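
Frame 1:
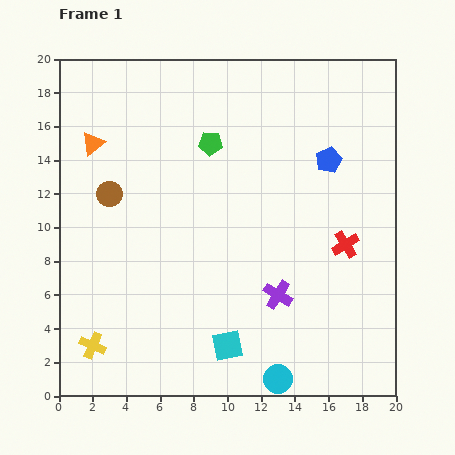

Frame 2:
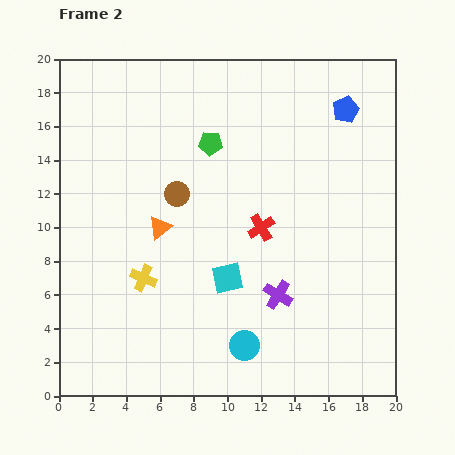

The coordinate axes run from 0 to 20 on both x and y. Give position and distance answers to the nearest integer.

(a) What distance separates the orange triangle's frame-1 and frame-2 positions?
6

The orange triangle moved from (2, 15) to (6, 10), a distance of √(4² + 5²) ≈ 6.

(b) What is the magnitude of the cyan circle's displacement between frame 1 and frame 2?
3

The cyan circle moved from (13, 1) to (11, 3), a distance of √(2² + 2²) ≈ 3.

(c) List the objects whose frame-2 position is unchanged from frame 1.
the green pentagon, the purple cross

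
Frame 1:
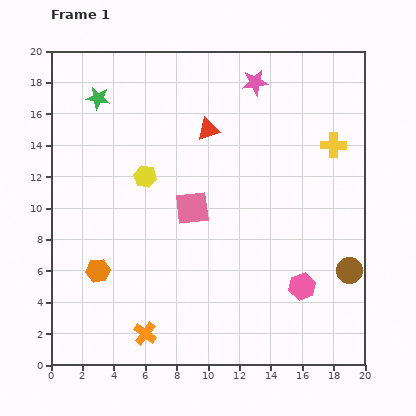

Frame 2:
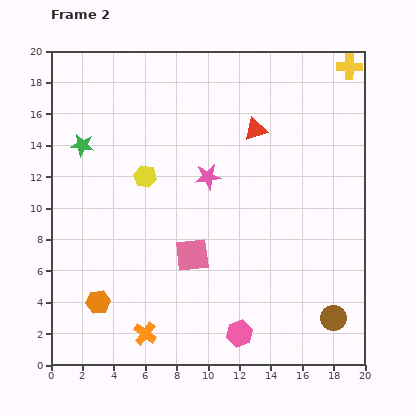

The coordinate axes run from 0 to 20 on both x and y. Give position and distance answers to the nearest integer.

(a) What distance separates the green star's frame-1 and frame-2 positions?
3

The green star moved from (3, 17) to (2, 14), a distance of √(1² + 3²) ≈ 3.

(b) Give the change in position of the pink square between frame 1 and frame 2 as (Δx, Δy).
(0, -3)

The pink square was at (9, 10) in frame 1 and (9, 7) in frame 2.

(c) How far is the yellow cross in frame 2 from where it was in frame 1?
5

The yellow cross moved from (18, 14) to (19, 19), a distance of √(1² + 5²) ≈ 5.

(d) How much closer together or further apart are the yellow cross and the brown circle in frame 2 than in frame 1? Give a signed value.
+8

Distance in frame 1: 8. Distance in frame 2: 16.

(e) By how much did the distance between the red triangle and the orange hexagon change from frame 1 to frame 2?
+4

Distance in frame 1: 11. Distance in frame 2: 15.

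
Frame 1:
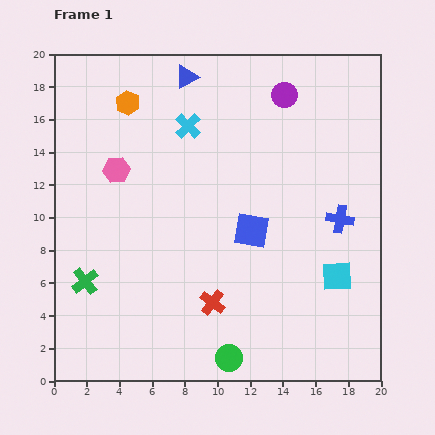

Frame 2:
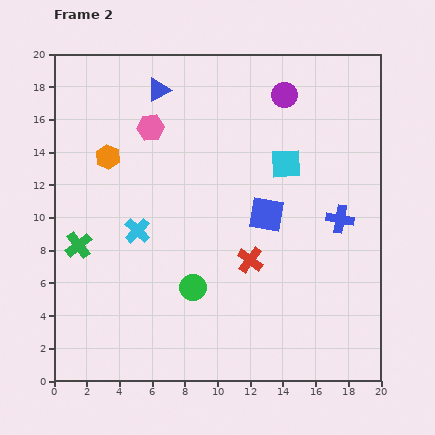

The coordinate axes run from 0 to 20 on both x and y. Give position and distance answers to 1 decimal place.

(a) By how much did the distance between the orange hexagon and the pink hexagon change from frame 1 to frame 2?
-1.0

Distance in frame 1: 4.2. Distance in frame 2: 3.2.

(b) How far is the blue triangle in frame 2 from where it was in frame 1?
1.9

The blue triangle moved from (8.1, 18.6) to (6.4, 17.8), a distance of √(1.7² + 0.8²) ≈ 1.9.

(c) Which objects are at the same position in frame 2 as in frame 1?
the purple circle, the blue cross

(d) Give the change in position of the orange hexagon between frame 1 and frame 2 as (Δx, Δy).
(-1.2, -3.3)

The orange hexagon was at (4.5, 17.0) in frame 1 and (3.3, 13.7) in frame 2.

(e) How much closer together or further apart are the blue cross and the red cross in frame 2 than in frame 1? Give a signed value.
-3.3

Distance in frame 1: 9.3. Distance in frame 2: 6.0.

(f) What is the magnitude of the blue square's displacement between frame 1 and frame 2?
1.3

The blue square moved from (12.1, 9.2) to (13.0, 10.2), a distance of √(0.9² + 1.0²) ≈ 1.3.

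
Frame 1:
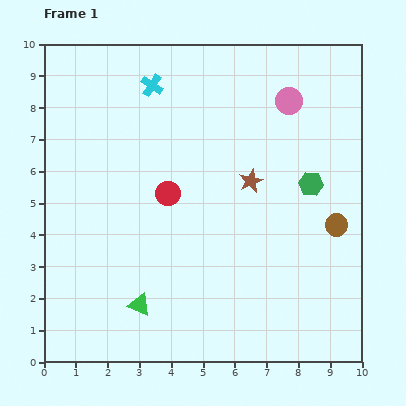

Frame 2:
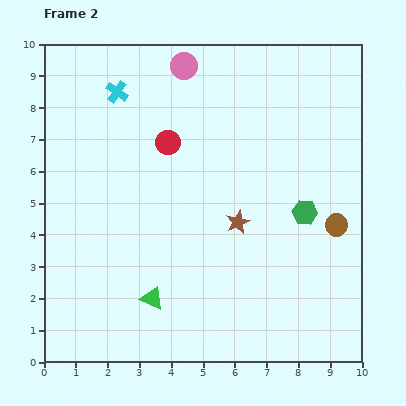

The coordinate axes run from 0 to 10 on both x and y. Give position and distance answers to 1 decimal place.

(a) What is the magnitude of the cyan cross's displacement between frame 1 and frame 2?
1.1

The cyan cross moved from (3.4, 8.7) to (2.3, 8.5), a distance of √(1.1² + 0.2²) ≈ 1.1.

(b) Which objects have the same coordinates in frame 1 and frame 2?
the brown circle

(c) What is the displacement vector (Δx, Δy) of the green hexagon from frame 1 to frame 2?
(-0.2, -0.9)

The green hexagon was at (8.4, 5.6) in frame 1 and (8.2, 4.7) in frame 2.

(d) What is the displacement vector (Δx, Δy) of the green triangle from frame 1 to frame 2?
(0.4, 0.2)

The green triangle was at (3.0, 1.8) in frame 1 and (3.4, 2.0) in frame 2.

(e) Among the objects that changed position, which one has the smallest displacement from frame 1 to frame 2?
the green triangle

(moved 0.4)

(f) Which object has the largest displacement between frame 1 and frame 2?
the pink circle

(moved 3.5; next 1.6)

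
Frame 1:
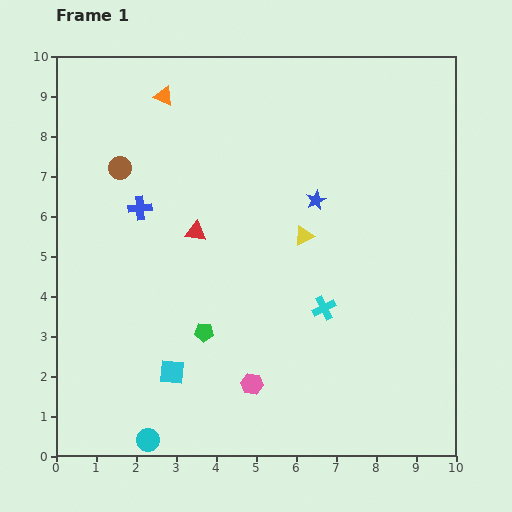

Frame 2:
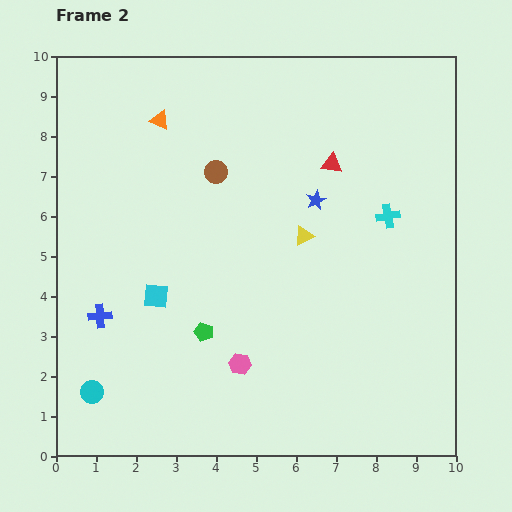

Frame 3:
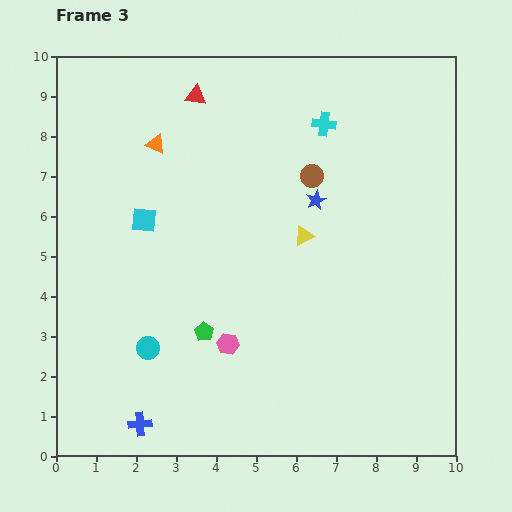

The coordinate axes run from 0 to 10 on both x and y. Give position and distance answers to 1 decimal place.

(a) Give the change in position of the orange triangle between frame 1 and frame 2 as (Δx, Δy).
(-0.1, -0.6)

The orange triangle was at (2.7, 9.0) in frame 1 and (2.6, 8.4) in frame 2.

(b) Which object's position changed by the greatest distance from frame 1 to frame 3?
the blue cross

(moved 5.4; next 4.8)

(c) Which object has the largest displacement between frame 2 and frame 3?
the red triangle

(moved 3.8; next 2.9)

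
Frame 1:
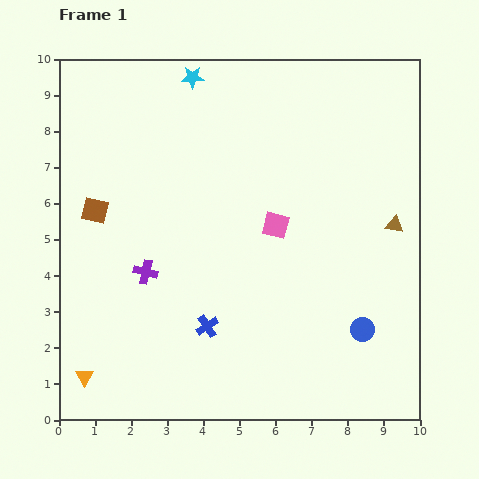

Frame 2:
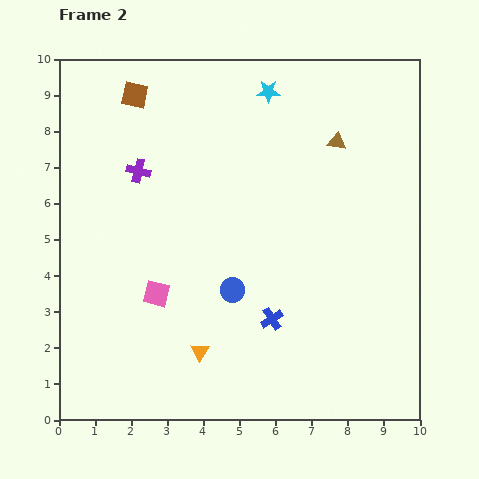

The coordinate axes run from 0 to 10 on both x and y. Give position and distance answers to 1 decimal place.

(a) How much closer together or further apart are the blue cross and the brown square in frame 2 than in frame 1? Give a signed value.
+2.8

Distance in frame 1: 4.5. Distance in frame 2: 7.3.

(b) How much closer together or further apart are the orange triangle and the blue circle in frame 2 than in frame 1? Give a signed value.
-5.9

Distance in frame 1: 7.8. Distance in frame 2: 1.9.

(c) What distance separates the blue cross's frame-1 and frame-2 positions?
1.8

The blue cross moved from (4.1, 2.6) to (5.9, 2.8), a distance of √(1.8² + 0.2²) ≈ 1.8.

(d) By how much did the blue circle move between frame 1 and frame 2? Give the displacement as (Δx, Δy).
(-3.6, 1.1)

The blue circle was at (8.4, 2.5) in frame 1 and (4.8, 3.6) in frame 2.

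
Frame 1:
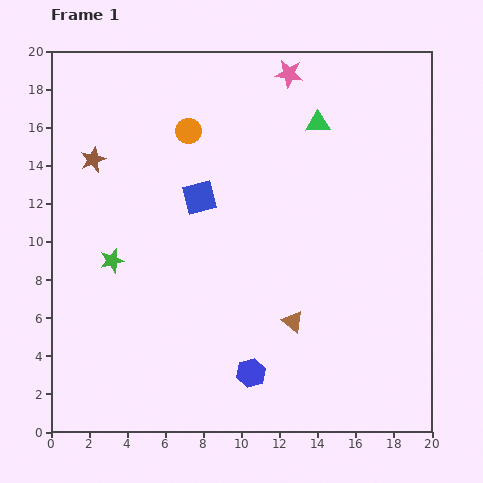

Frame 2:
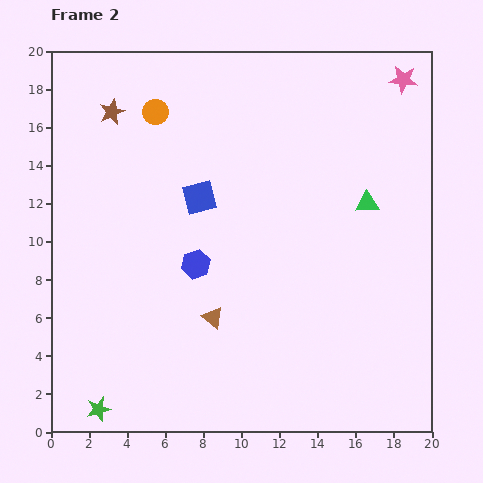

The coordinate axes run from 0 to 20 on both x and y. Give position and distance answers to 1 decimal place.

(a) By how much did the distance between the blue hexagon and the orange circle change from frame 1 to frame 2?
-4.8

Distance in frame 1: 13.1. Distance in frame 2: 8.3.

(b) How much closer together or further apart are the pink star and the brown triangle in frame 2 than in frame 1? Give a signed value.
+3.0

Distance in frame 1: 13.0. Distance in frame 2: 16.0.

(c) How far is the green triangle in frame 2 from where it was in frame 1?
4.9

The green triangle moved from (14.0, 16.2) to (16.6, 12.0), a distance of √(2.6² + 4.2²) ≈ 4.9.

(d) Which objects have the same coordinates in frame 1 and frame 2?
the blue square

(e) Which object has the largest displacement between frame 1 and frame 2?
the green star

(moved 7.8; next 6.4)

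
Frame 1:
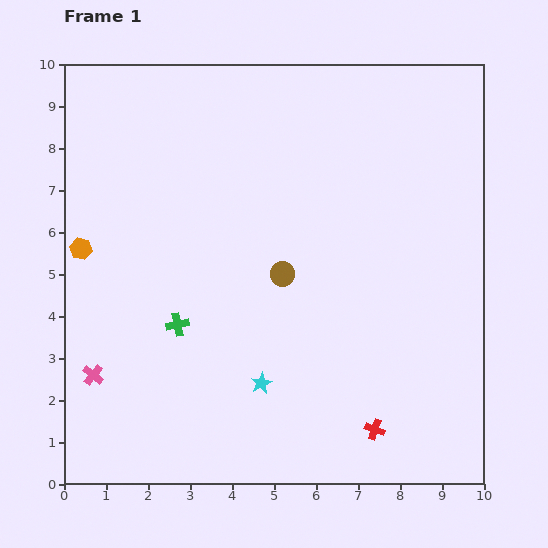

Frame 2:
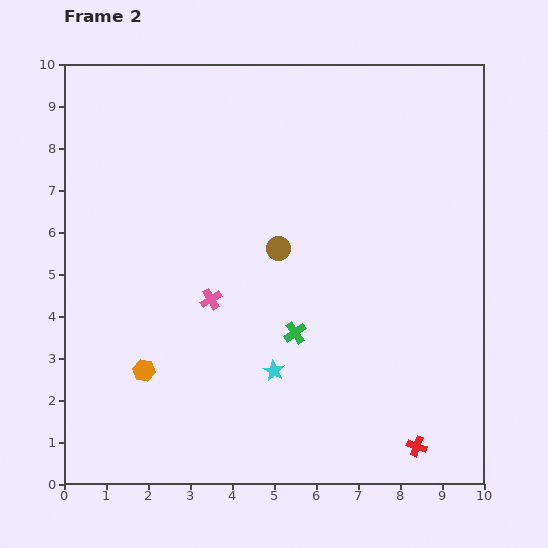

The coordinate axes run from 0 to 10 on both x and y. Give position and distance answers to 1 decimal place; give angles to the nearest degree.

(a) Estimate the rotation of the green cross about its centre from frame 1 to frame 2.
23° counter-clockwise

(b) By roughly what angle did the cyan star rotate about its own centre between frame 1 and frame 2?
17° counter-clockwise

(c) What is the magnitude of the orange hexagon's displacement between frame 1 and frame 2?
3.3

The orange hexagon moved from (0.4, 5.6) to (1.9, 2.7), a distance of √(1.5² + 2.9²) ≈ 3.3.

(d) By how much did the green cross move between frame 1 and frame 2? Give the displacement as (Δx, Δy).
(2.8, -0.2)

The green cross was at (2.7, 3.8) in frame 1 and (5.5, 3.6) in frame 2.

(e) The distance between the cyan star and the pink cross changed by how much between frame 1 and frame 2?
-1.7

Distance in frame 1: 4.0. Distance in frame 2: 2.3.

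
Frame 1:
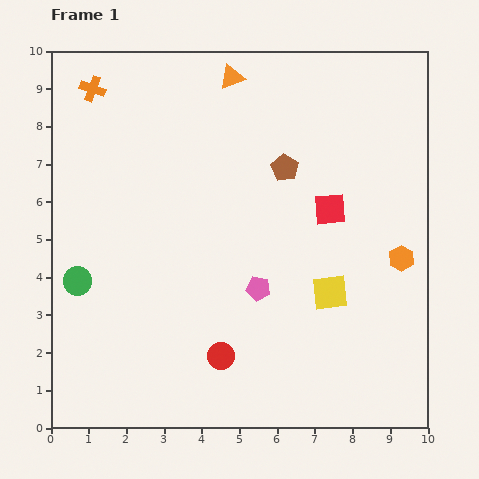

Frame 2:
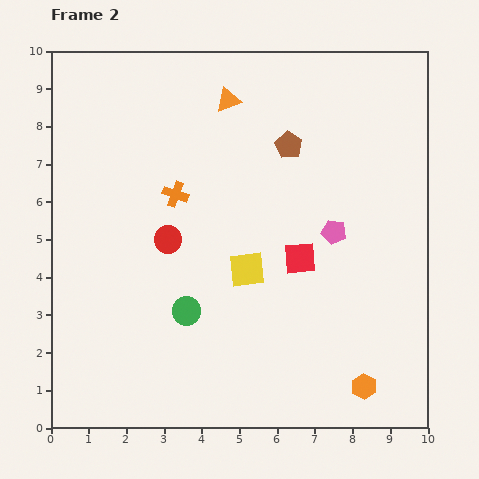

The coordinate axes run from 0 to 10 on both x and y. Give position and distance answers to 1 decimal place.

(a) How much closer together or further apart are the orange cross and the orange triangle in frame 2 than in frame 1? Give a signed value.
-0.8

Distance in frame 1: 3.7. Distance in frame 2: 2.9.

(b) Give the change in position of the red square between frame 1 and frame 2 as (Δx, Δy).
(-0.8, -1.3)

The red square was at (7.4, 5.8) in frame 1 and (6.6, 4.5) in frame 2.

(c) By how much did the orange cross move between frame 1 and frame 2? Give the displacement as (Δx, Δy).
(2.2, -2.8)

The orange cross was at (1.1, 9.0) in frame 1 and (3.3, 6.2) in frame 2.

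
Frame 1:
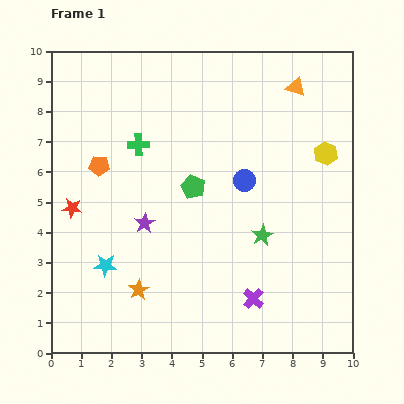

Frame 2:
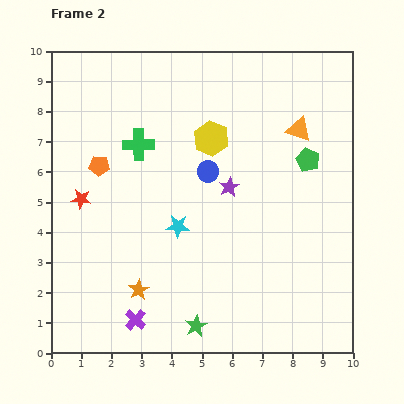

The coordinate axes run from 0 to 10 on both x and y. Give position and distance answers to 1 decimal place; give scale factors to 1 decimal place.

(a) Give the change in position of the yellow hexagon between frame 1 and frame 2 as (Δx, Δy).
(-3.8, 0.5)

The yellow hexagon was at (9.1, 6.6) in frame 1 and (5.3, 7.1) in frame 2.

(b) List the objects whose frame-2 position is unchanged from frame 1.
the orange star, the orange pentagon, the green cross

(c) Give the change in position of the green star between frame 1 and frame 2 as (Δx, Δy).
(-2.2, -3.0)

The green star was at (7.0, 3.9) in frame 1 and (4.8, 0.9) in frame 2.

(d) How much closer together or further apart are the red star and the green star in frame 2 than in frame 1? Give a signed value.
-0.7

Distance in frame 1: 6.4. Distance in frame 2: 5.7.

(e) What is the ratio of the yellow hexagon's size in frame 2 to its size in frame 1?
1.5×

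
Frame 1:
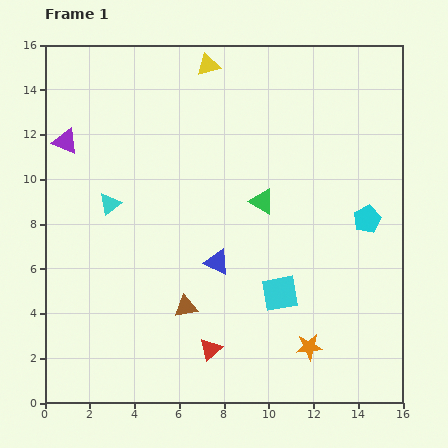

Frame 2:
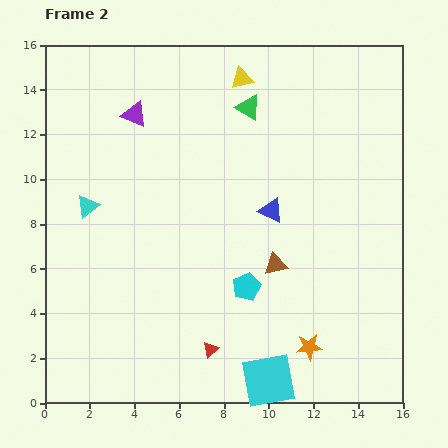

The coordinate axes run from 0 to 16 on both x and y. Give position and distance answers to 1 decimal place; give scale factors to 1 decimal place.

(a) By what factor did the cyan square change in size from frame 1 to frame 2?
1.5×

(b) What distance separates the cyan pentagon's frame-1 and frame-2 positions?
6.2

The cyan pentagon moved from (14.4, 8.2) to (9.0, 5.2), a distance of √(5.4² + 3.0²) ≈ 6.2.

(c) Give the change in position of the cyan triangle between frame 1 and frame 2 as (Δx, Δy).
(-1.0, -0.1)

The cyan triangle was at (2.9, 8.9) in frame 1 and (1.9, 8.8) in frame 2.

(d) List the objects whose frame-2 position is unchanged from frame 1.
the orange star, the red triangle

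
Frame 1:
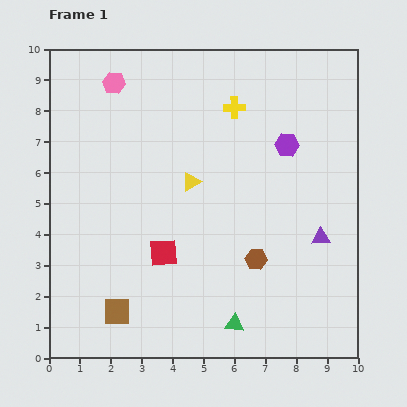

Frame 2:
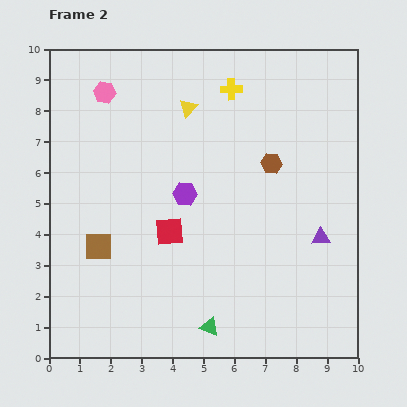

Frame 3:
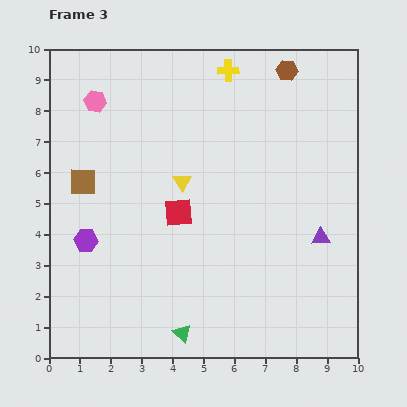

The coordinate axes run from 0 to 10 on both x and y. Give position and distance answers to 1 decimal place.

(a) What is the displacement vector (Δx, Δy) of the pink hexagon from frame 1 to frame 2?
(-0.3, -0.3)

The pink hexagon was at (2.1, 8.9) in frame 1 and (1.8, 8.6) in frame 2.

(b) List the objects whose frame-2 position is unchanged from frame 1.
the purple triangle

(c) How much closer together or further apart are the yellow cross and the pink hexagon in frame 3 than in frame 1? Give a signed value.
+0.4

Distance in frame 1: 4.0. Distance in frame 3: 4.4.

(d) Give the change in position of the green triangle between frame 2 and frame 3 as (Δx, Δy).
(-0.9, -0.2)

The green triangle was at (5.2, 1.0) in frame 2 and (4.3, 0.8) in frame 3.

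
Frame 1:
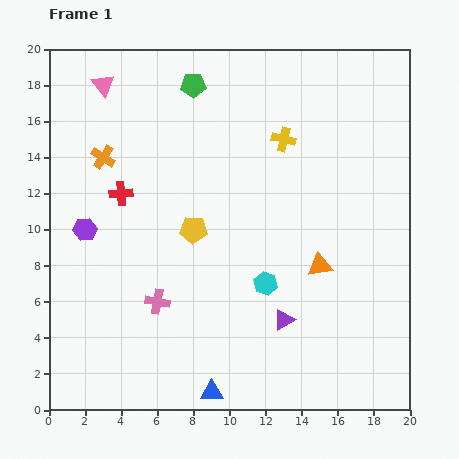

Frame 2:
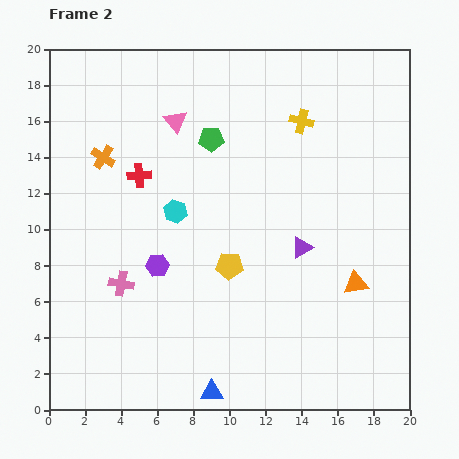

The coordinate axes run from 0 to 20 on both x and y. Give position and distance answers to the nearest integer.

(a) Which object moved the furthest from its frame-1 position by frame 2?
the cyan hexagon

(moved 6; next 4)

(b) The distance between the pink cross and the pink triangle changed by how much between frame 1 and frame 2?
-3

Distance in frame 1: 12. Distance in frame 2: 9.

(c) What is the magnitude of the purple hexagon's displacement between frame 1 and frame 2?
4

The purple hexagon moved from (2, 10) to (6, 8), a distance of √(4² + 2²) ≈ 4.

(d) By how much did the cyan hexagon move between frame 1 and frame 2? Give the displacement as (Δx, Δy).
(-5, 4)

The cyan hexagon was at (12, 7) in frame 1 and (7, 11) in frame 2.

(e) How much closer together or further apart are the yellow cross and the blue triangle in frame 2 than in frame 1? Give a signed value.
+1

Distance in frame 1: 15. Distance in frame 2: 16.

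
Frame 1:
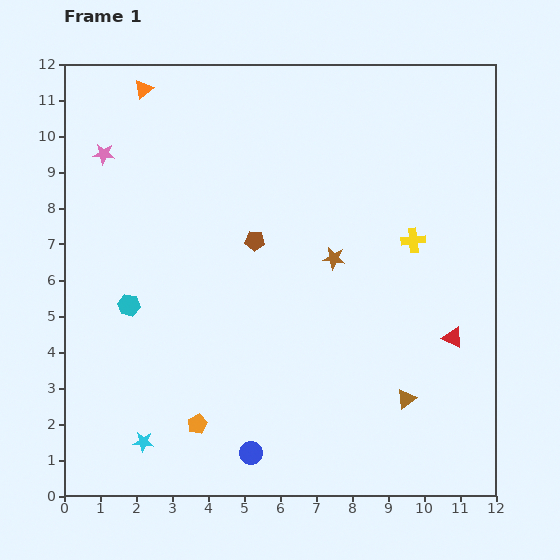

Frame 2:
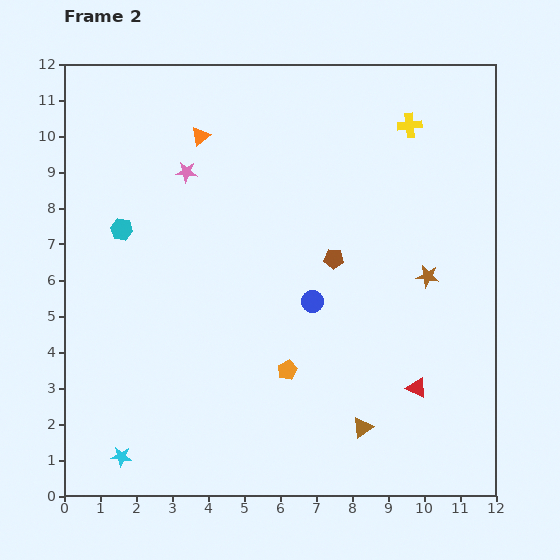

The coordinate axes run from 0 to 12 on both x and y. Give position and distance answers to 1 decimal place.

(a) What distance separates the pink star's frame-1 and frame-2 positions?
2.4

The pink star moved from (1.1, 9.5) to (3.4, 9.0), a distance of √(2.3² + 0.5²) ≈ 2.4.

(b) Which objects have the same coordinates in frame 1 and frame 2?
none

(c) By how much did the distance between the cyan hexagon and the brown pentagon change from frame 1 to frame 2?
+2.1

Distance in frame 1: 3.9. Distance in frame 2: 6.0.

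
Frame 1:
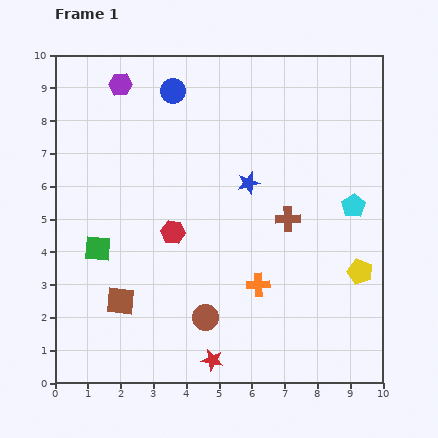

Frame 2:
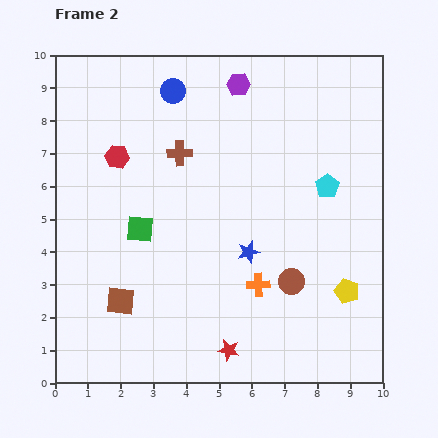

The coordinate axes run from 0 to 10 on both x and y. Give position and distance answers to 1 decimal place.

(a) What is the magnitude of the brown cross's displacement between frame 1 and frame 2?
3.9

The brown cross moved from (7.1, 5.0) to (3.8, 7.0), a distance of √(3.3² + 2.0²) ≈ 3.9.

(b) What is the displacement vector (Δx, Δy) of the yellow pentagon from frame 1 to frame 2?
(-0.4, -0.6)

The yellow pentagon was at (9.3, 3.4) in frame 1 and (8.9, 2.8) in frame 2.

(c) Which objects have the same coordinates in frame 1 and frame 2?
the brown square, the orange cross, the blue circle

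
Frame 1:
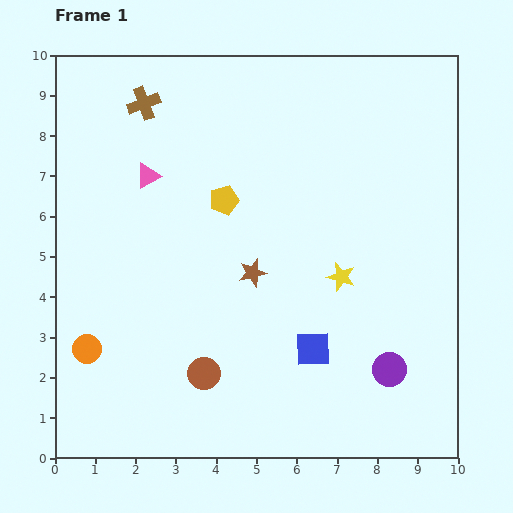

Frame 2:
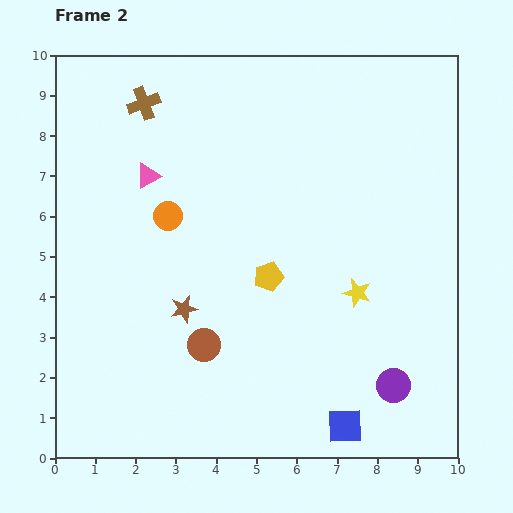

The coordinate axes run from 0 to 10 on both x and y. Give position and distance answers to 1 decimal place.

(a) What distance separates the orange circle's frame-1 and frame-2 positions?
3.9

The orange circle moved from (0.8, 2.7) to (2.8, 6.0), a distance of √(2.0² + 3.3²) ≈ 3.9.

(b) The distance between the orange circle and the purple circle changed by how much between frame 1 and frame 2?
-0.5

Distance in frame 1: 7.5. Distance in frame 2: 7.0.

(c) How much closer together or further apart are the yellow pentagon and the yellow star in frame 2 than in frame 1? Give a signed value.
-1.3

Distance in frame 1: 3.5. Distance in frame 2: 2.2.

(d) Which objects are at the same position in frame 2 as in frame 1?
the pink triangle, the brown cross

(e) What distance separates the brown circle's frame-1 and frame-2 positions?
0.7

The brown circle moved from (3.7, 2.1) to (3.7, 2.8), a distance of √(0.0² + 0.7²) ≈ 0.7.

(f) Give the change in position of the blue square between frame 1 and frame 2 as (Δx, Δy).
(0.8, -1.9)

The blue square was at (6.4, 2.7) in frame 1 and (7.2, 0.8) in frame 2.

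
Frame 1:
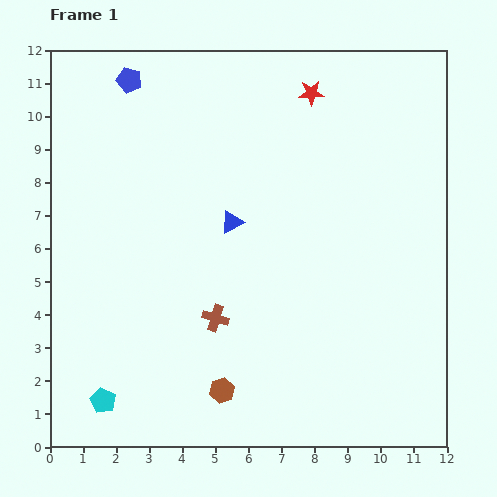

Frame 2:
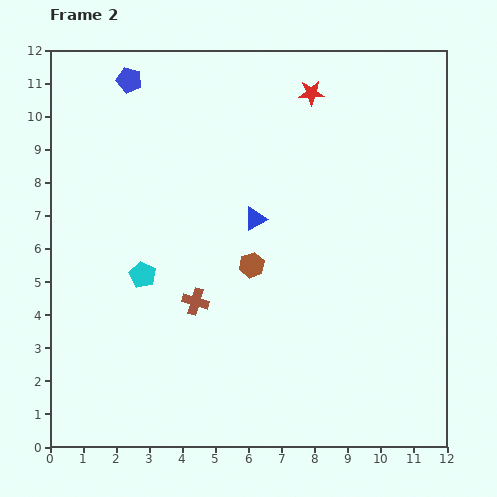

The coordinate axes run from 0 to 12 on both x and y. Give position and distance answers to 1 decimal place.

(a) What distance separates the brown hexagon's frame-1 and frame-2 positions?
3.9

The brown hexagon moved from (5.2, 1.7) to (6.1, 5.5), a distance of √(0.9² + 3.8²) ≈ 3.9.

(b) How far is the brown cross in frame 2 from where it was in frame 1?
0.8

The brown cross moved from (5.0, 3.9) to (4.4, 4.4), a distance of √(0.6² + 0.5²) ≈ 0.8.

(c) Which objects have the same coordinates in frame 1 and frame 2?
the red star, the blue pentagon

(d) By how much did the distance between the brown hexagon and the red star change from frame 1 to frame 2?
-3.9

Distance in frame 1: 9.4. Distance in frame 2: 5.5.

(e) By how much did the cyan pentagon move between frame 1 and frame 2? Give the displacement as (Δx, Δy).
(1.2, 3.8)

The cyan pentagon was at (1.6, 1.4) in frame 1 and (2.8, 5.2) in frame 2.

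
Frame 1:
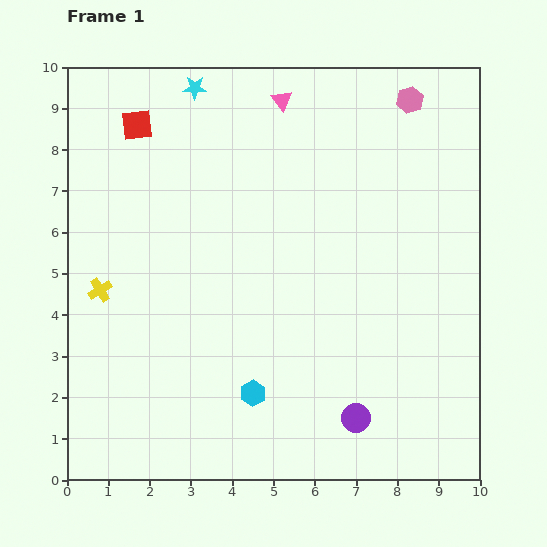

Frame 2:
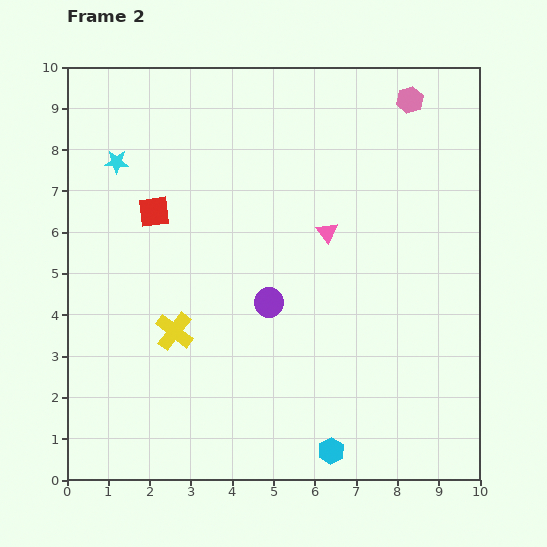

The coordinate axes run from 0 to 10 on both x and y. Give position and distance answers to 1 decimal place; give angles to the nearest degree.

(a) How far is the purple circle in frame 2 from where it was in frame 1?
3.5

The purple circle moved from (7.0, 1.5) to (4.9, 4.3), a distance of √(2.1² + 2.8²) ≈ 3.5.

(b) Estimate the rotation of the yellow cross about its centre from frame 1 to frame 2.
21° counter-clockwise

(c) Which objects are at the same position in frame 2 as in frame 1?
the pink hexagon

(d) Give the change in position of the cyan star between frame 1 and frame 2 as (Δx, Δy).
(-1.9, -1.8)

The cyan star was at (3.1, 9.5) in frame 1 and (1.2, 7.7) in frame 2.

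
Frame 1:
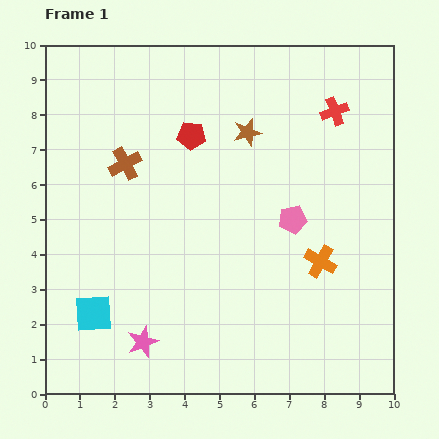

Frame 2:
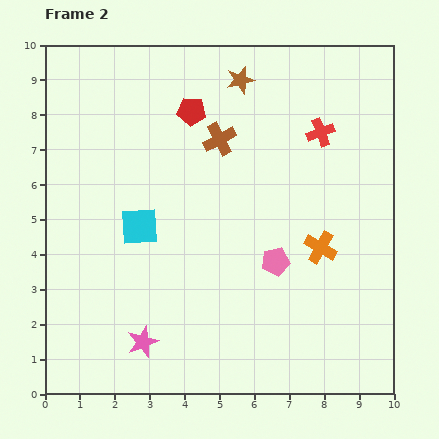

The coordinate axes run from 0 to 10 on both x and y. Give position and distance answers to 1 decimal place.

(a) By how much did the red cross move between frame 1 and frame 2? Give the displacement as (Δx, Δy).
(-0.4, -0.6)

The red cross was at (8.3, 8.1) in frame 1 and (7.9, 7.5) in frame 2.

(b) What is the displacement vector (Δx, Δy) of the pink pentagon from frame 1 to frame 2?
(-0.5, -1.2)

The pink pentagon was at (7.1, 5.0) in frame 1 and (6.6, 3.8) in frame 2.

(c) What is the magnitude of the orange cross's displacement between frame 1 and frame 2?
0.4

The orange cross moved from (7.9, 3.8) to (7.9, 4.2), a distance of √(0.0² + 0.4²) ≈ 0.4.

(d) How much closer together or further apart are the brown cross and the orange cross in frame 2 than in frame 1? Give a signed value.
-2.1

Distance in frame 1: 6.3. Distance in frame 2: 4.2.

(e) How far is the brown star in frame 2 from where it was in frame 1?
1.5

The brown star moved from (5.8, 7.5) to (5.6, 9.0), a distance of √(0.2² + 1.5²) ≈ 1.5.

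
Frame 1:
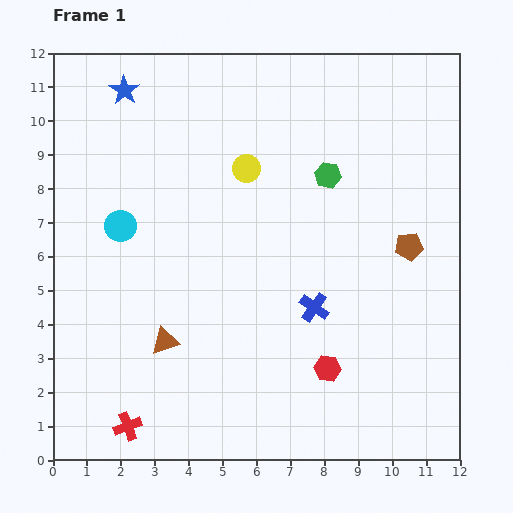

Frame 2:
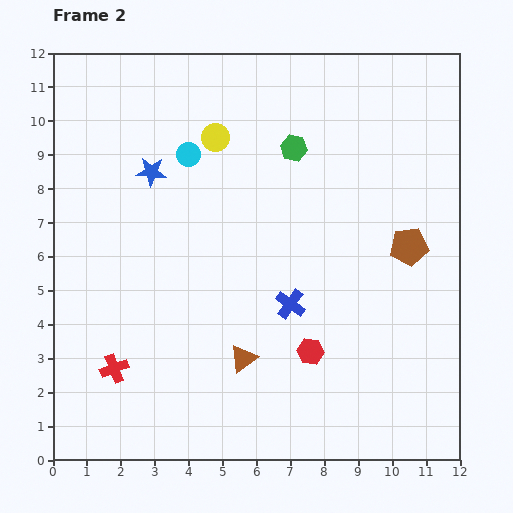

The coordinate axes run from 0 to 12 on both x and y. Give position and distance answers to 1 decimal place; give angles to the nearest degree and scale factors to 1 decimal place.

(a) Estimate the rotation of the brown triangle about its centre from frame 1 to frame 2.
19° counter-clockwise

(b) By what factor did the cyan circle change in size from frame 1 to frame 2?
0.8×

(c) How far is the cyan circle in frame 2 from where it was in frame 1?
2.9

The cyan circle moved from (2.0, 6.9) to (4.0, 9.0), a distance of √(2.0² + 2.1²) ≈ 2.9.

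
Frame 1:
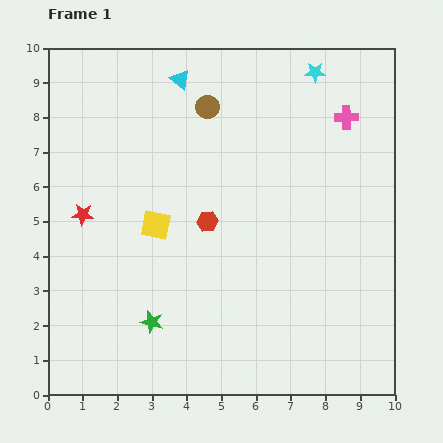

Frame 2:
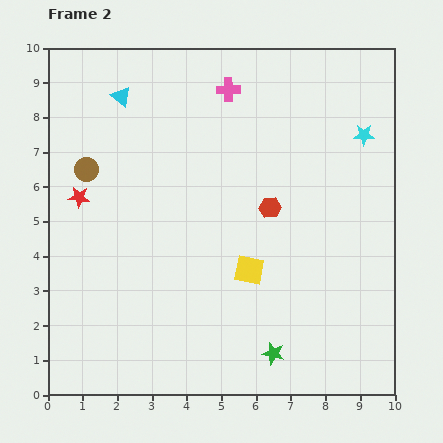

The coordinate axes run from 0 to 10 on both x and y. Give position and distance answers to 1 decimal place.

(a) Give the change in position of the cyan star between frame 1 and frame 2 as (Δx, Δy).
(1.4, -1.8)

The cyan star was at (7.7, 9.3) in frame 1 and (9.1, 7.5) in frame 2.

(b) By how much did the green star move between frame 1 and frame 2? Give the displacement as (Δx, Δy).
(3.5, -0.9)

The green star was at (3.0, 2.1) in frame 1 and (6.5, 1.2) in frame 2.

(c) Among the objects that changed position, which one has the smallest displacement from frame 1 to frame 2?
the red star

(moved 0.5)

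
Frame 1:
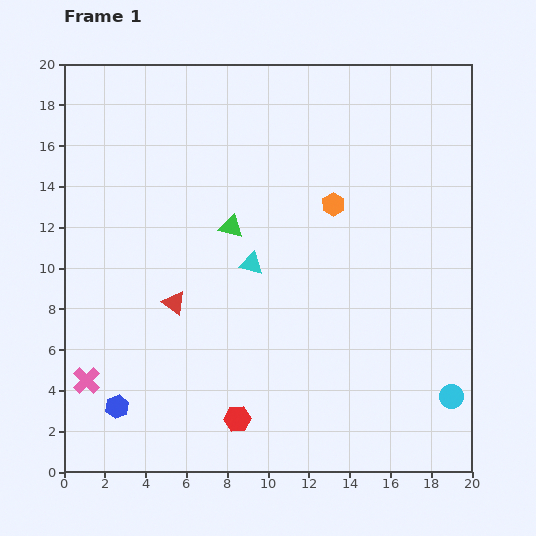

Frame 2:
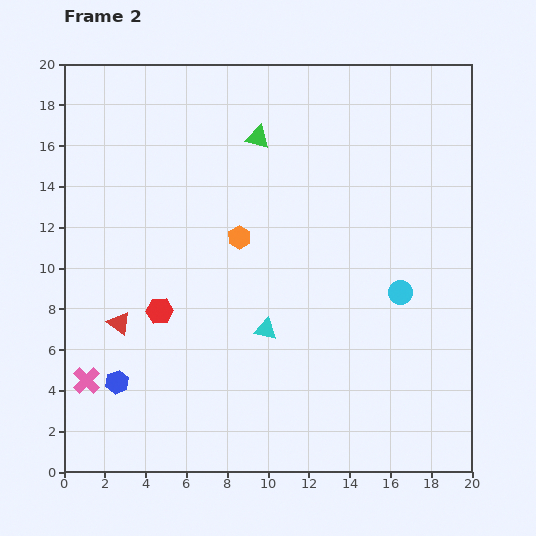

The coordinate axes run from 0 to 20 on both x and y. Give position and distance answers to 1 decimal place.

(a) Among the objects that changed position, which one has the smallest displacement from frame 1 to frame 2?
the blue hexagon

(moved 1.2)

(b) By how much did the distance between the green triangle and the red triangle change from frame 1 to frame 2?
+6.8

Distance in frame 1: 4.6. Distance in frame 2: 11.4.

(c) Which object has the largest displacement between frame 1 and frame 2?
the red hexagon

(moved 6.5; next 5.7)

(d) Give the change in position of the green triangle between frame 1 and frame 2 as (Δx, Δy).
(1.3, 4.4)

The green triangle was at (8.2, 12.0) in frame 1 and (9.5, 16.4) in frame 2.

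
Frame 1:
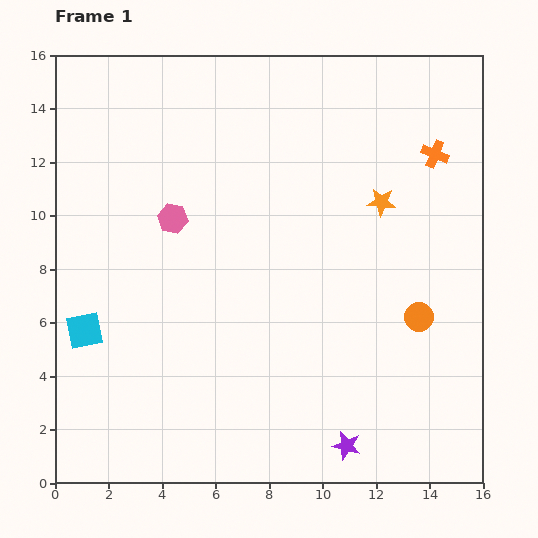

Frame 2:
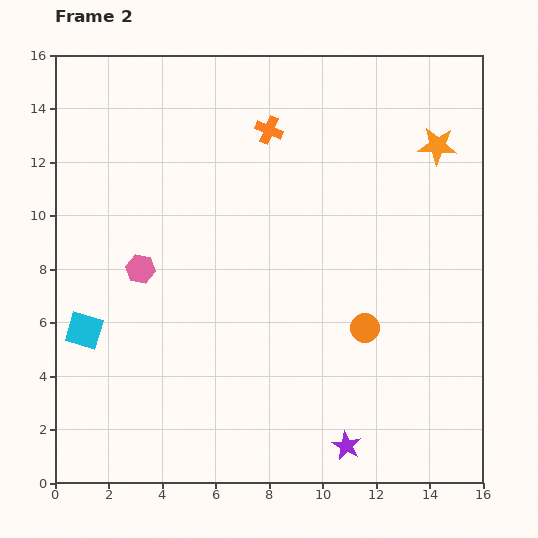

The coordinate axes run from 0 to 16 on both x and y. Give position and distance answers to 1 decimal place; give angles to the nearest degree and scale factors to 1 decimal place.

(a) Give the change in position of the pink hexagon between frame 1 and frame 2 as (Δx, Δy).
(-1.2, -1.9)

The pink hexagon was at (4.4, 9.9) in frame 1 and (3.2, 8.0) in frame 2.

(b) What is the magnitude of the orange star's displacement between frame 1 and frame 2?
3.0

The orange star moved from (12.2, 10.5) to (14.3, 12.6), a distance of √(2.1² + 2.1²) ≈ 3.0.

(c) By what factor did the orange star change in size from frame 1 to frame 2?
1.3×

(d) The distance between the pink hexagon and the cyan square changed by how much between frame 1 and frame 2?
-2.2

Distance in frame 1: 5.3. Distance in frame 2: 3.1.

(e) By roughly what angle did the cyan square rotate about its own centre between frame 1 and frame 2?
28° clockwise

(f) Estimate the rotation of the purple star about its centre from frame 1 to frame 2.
15° clockwise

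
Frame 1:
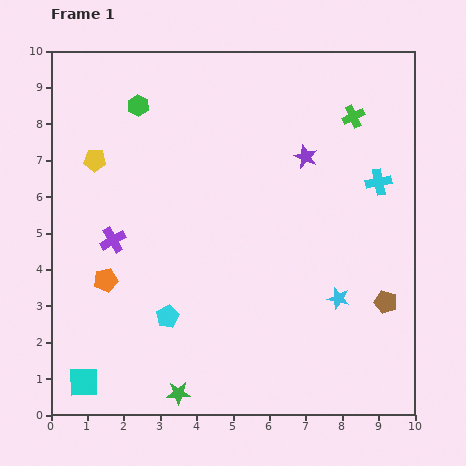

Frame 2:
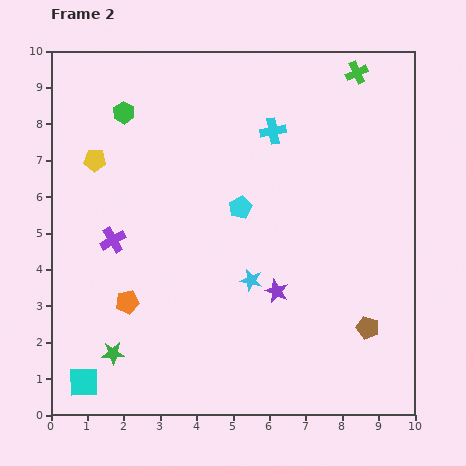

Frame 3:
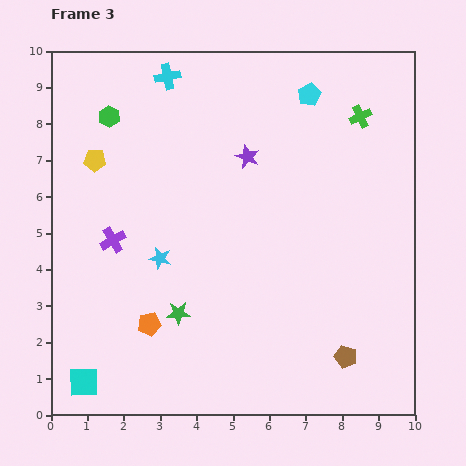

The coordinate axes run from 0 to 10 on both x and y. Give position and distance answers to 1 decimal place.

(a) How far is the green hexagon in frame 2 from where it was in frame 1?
0.4

The green hexagon moved from (2.4, 8.5) to (2.0, 8.3), a distance of √(0.4² + 0.2²) ≈ 0.4.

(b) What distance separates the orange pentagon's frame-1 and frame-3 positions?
1.7

The orange pentagon moved from (1.5, 3.7) to (2.7, 2.5), a distance of √(1.2² + 1.2²) ≈ 1.7.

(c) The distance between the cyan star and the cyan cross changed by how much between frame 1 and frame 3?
+1.6

Distance in frame 1: 3.4. Distance in frame 3: 5.0.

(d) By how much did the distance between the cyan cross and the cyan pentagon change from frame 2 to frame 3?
+1.6

Distance in frame 2: 2.3. Distance in frame 3: 3.9.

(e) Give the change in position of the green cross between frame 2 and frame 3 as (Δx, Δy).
(0.1, -1.2)

The green cross was at (8.4, 9.4) in frame 2 and (8.5, 8.2) in frame 3.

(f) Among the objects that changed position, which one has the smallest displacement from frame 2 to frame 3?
the green hexagon

(moved 0.4)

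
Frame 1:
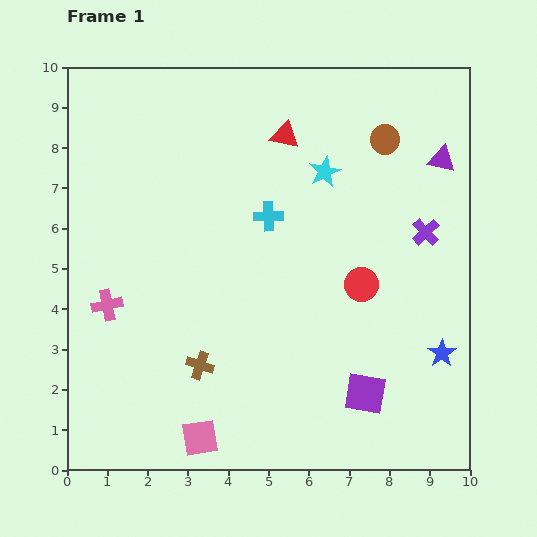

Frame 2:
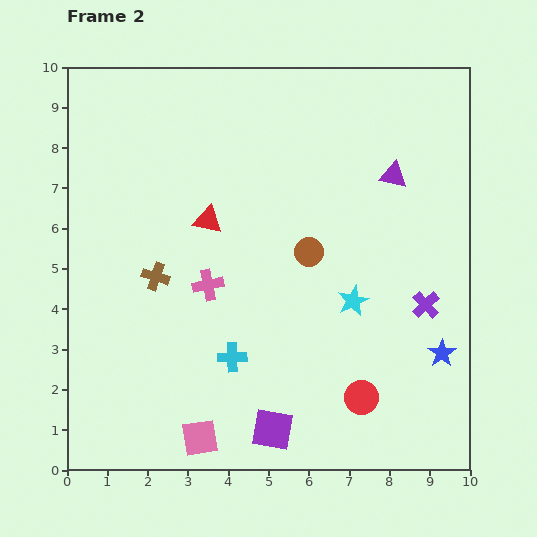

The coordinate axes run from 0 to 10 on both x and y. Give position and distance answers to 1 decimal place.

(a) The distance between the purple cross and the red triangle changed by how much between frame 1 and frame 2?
+1.6

Distance in frame 1: 4.2. Distance in frame 2: 5.8.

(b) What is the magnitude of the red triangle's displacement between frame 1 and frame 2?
2.8

The red triangle moved from (5.4, 8.3) to (3.5, 6.2), a distance of √(1.9² + 2.1²) ≈ 2.8.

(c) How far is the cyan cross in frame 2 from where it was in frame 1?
3.6

The cyan cross moved from (5.0, 6.3) to (4.1, 2.8), a distance of √(0.9² + 3.5²) ≈ 3.6.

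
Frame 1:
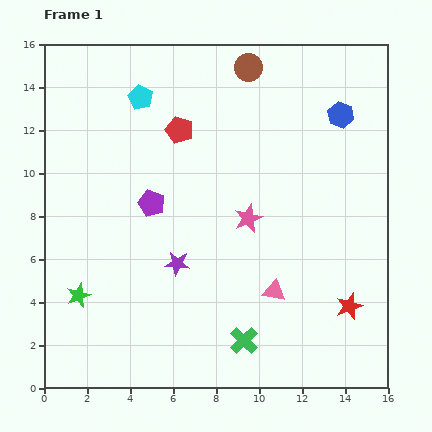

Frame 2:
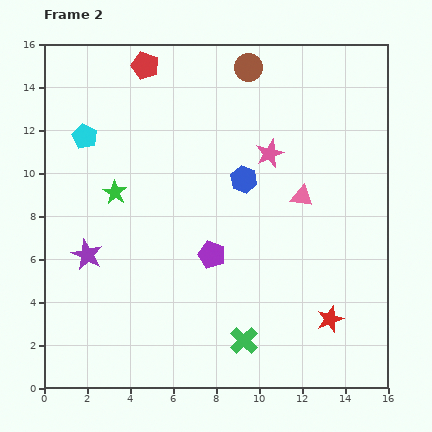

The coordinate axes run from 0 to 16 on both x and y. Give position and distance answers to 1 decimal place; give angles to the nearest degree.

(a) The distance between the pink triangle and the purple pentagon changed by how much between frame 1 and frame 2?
-2.0

Distance in frame 1: 7.0. Distance in frame 2: 5.0.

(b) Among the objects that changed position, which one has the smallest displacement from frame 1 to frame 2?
the red star

(moved 1.1)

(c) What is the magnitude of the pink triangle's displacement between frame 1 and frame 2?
4.6

The pink triangle moved from (10.7, 4.5) to (12.0, 8.9), a distance of √(1.3² + 4.4²) ≈ 4.6.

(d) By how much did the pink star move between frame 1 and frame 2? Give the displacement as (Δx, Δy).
(1.0, 3.0)

The pink star was at (9.5, 7.9) in frame 1 and (10.5, 10.9) in frame 2.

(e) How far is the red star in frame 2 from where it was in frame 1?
1.1

The red star moved from (14.2, 3.8) to (13.3, 3.2), a distance of √(0.9² + 0.6²) ≈ 1.1.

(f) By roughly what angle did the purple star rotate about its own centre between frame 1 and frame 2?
20° clockwise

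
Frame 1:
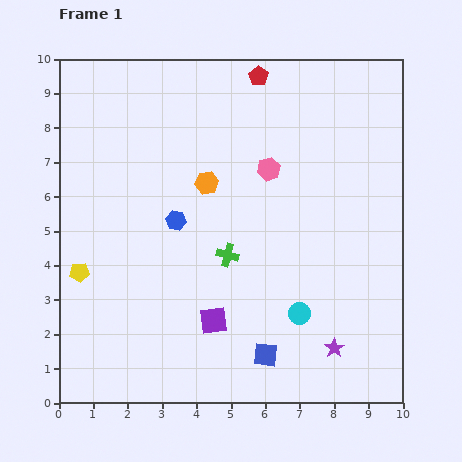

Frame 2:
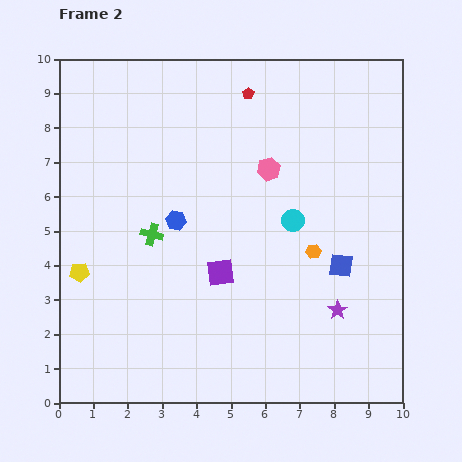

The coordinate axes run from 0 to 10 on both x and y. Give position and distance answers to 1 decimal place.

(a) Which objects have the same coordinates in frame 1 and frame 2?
the pink hexagon, the blue hexagon, the yellow pentagon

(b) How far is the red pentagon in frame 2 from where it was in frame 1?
0.6

The red pentagon moved from (5.8, 9.5) to (5.5, 9.0), a distance of √(0.3² + 0.5²) ≈ 0.6.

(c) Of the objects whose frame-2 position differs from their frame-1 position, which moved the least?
the red pentagon

(moved 0.6)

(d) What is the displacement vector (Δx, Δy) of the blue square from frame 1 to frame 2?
(2.2, 2.6)

The blue square was at (6.0, 1.4) in frame 1 and (8.2, 4.0) in frame 2.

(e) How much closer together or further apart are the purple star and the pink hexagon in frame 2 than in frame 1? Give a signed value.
-0.9

Distance in frame 1: 5.5. Distance in frame 2: 4.6.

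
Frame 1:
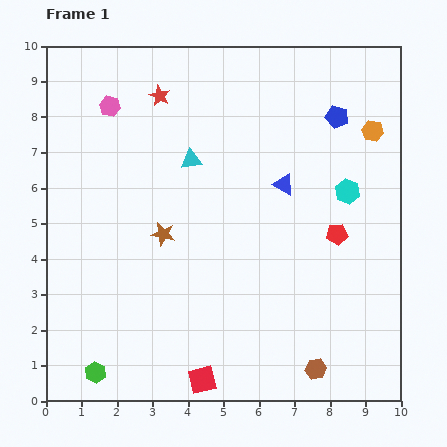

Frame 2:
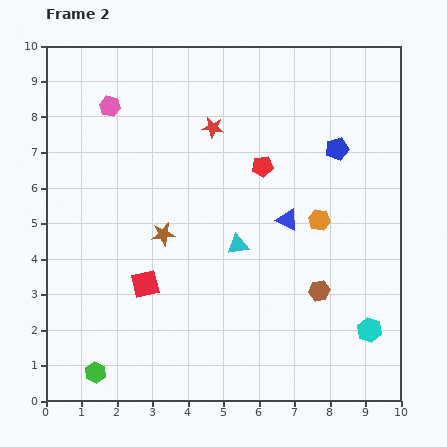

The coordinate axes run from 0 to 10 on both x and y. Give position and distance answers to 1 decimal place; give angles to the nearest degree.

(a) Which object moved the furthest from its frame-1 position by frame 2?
the cyan hexagon

(moved 3.9; next 3.1)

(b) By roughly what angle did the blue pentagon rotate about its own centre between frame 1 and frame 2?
28° counter-clockwise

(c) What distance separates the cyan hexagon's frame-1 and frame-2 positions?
3.9

The cyan hexagon moved from (8.5, 5.9) to (9.1, 2.0), a distance of √(0.6² + 3.9²) ≈ 3.9.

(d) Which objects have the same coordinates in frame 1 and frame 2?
the brown star, the green hexagon, the pink hexagon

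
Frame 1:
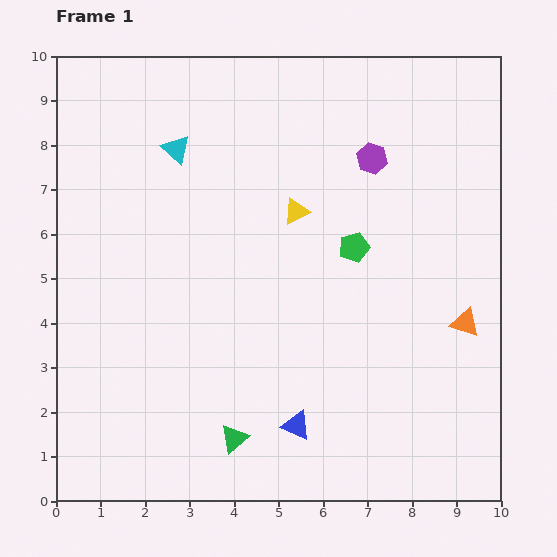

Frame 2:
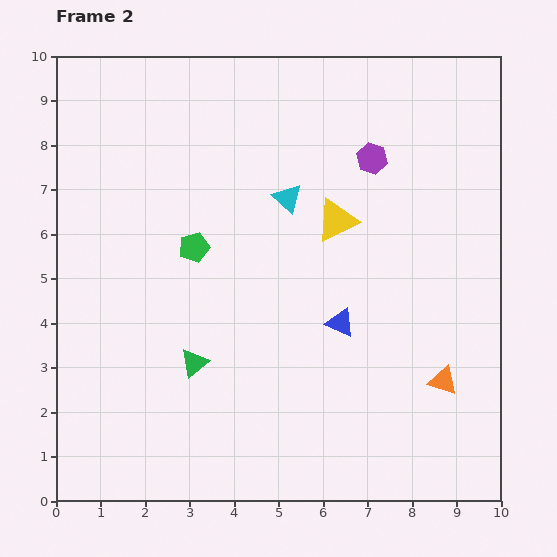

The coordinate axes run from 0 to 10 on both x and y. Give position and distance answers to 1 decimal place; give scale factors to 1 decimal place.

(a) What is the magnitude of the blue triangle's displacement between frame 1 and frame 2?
2.5

The blue triangle moved from (5.4, 1.7) to (6.4, 4.0), a distance of √(1.0² + 2.3²) ≈ 2.5.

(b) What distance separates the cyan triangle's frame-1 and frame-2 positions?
2.7

The cyan triangle moved from (2.7, 7.9) to (5.2, 6.8), a distance of √(2.5² + 1.1²) ≈ 2.7.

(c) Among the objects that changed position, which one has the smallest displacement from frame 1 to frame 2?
the yellow triangle

(moved 0.9)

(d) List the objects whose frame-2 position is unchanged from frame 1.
the purple hexagon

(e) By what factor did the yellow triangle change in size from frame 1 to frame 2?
1.6×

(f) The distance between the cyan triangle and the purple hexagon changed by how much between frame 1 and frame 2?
-2.3

Distance in frame 1: 4.4. Distance in frame 2: 2.1.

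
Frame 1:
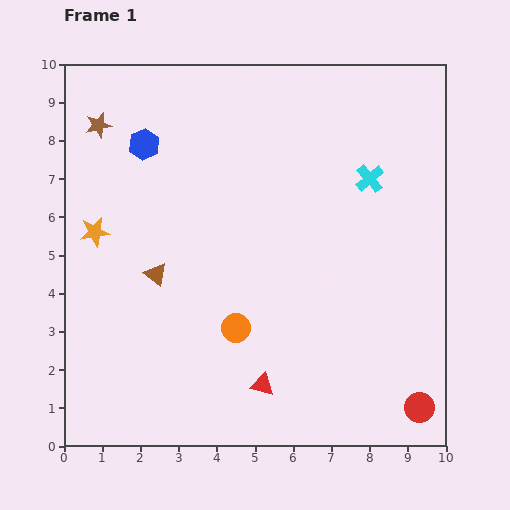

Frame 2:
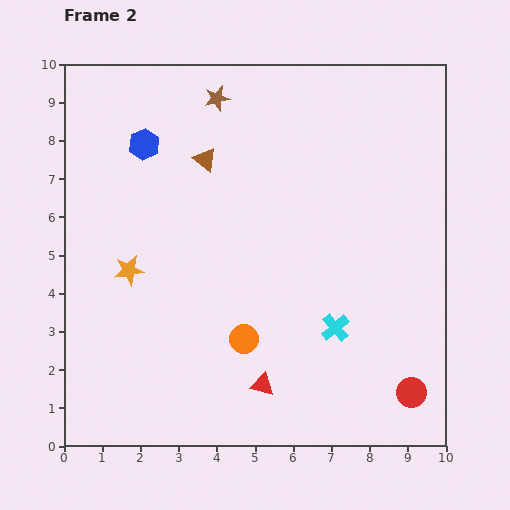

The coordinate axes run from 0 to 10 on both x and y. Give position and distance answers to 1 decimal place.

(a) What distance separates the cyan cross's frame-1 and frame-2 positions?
4.0

The cyan cross moved from (8.0, 7.0) to (7.1, 3.1), a distance of √(0.9² + 3.9²) ≈ 4.0.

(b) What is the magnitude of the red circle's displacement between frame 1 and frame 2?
0.4

The red circle moved from (9.3, 1.0) to (9.1, 1.4), a distance of √(0.2² + 0.4²) ≈ 0.4.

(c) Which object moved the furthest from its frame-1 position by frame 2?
the cyan cross

(moved 4.0; next 3.3)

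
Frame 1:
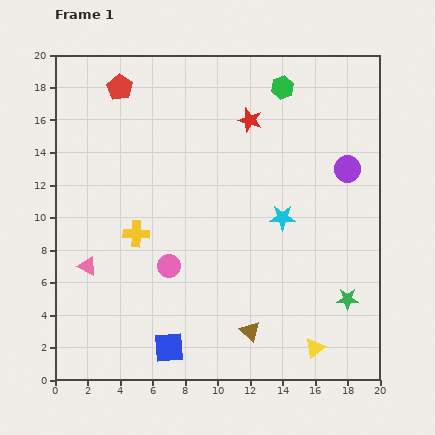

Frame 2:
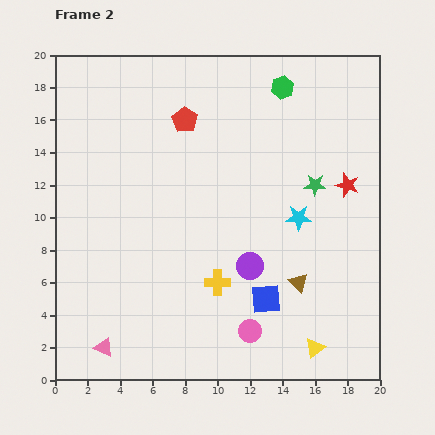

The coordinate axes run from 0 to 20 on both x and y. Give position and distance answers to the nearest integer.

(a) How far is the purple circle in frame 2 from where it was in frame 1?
8

The purple circle moved from (18, 13) to (12, 7), a distance of √(6² + 6²) ≈ 8.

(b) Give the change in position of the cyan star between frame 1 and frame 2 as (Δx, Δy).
(1, 0)

The cyan star was at (14, 10) in frame 1 and (15, 10) in frame 2.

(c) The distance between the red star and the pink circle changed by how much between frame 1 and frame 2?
+1

Distance in frame 1: 10. Distance in frame 2: 11.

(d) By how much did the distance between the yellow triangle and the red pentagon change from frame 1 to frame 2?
-4

Distance in frame 1: 20. Distance in frame 2: 16.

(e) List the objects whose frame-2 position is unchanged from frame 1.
the yellow triangle, the green hexagon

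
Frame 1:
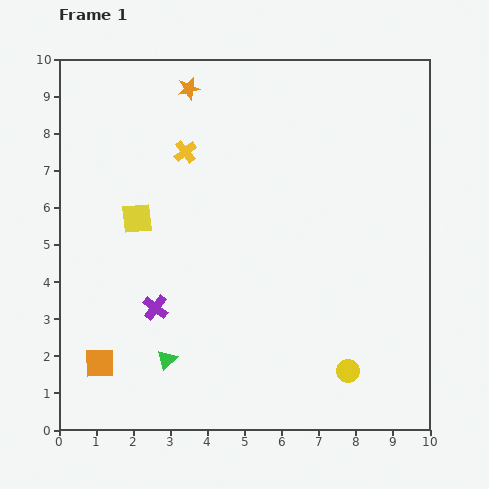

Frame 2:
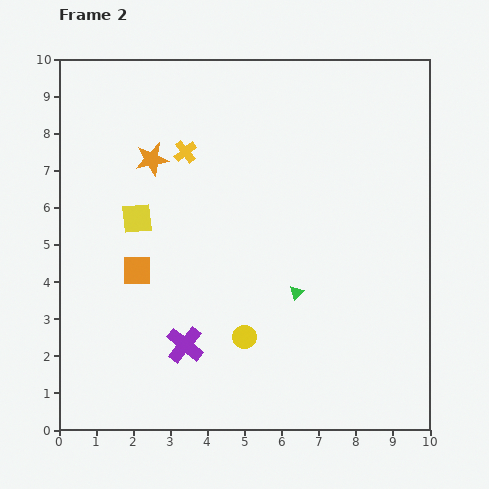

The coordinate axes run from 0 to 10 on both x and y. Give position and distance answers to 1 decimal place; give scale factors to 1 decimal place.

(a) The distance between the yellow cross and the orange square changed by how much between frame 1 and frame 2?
-2.6

Distance in frame 1: 6.1. Distance in frame 2: 3.5.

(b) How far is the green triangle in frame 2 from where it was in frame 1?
3.9

The green triangle moved from (2.9, 1.9) to (6.4, 3.7), a distance of √(3.5² + 1.8²) ≈ 3.9.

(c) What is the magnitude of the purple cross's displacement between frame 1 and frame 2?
1.3

The purple cross moved from (2.6, 3.3) to (3.4, 2.3), a distance of √(0.8² + 1.0²) ≈ 1.3.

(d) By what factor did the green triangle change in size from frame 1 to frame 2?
0.7×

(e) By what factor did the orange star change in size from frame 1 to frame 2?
1.5×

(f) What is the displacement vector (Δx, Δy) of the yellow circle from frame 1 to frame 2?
(-2.8, 0.9)

The yellow circle was at (7.8, 1.6) in frame 1 and (5.0, 2.5) in frame 2.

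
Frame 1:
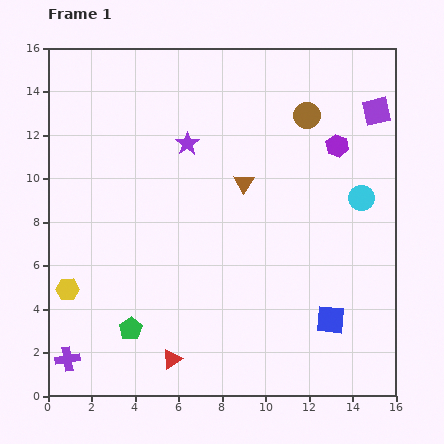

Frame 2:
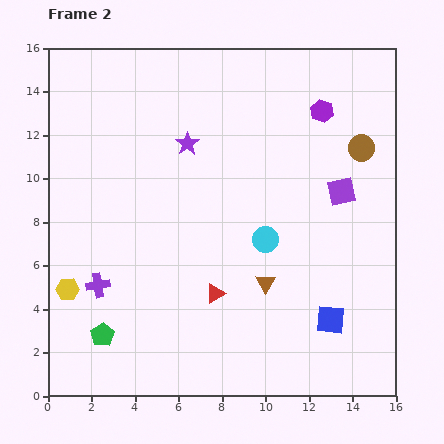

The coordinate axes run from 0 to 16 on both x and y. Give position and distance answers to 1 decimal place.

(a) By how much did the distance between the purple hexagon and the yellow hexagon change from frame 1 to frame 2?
+0.3

Distance in frame 1: 14.0. Distance in frame 2: 14.3.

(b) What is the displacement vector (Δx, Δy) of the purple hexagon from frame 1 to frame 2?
(-0.7, 1.6)

The purple hexagon was at (13.3, 11.5) in frame 1 and (12.6, 13.1) in frame 2.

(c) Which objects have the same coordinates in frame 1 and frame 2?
the purple star, the yellow hexagon, the blue square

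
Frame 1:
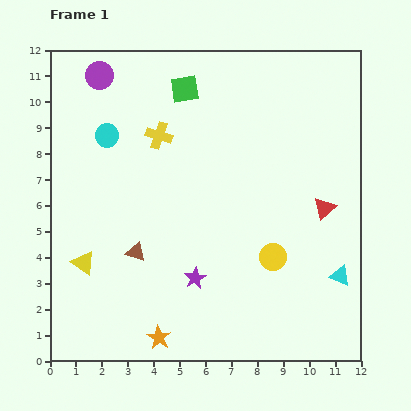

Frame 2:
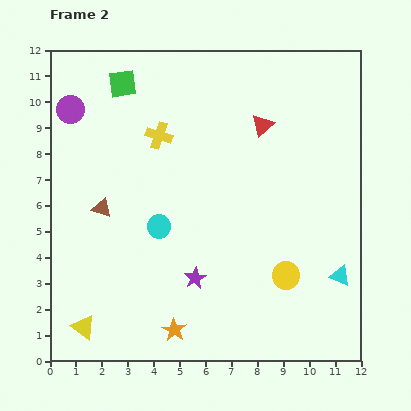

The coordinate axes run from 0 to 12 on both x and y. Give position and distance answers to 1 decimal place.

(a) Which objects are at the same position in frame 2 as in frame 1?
the cyan triangle, the purple star, the yellow cross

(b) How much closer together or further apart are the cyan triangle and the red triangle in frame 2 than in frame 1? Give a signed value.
+3.8

Distance in frame 1: 2.7. Distance in frame 2: 6.5.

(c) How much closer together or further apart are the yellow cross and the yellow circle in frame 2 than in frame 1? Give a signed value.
+0.9

Distance in frame 1: 6.4. Distance in frame 2: 7.3.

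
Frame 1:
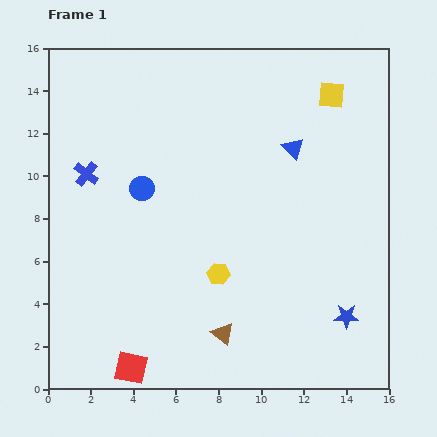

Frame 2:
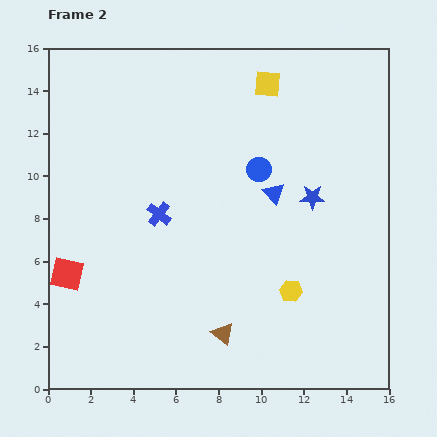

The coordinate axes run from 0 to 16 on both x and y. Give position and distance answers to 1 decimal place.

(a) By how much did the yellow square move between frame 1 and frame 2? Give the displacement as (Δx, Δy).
(-3.0, 0.5)

The yellow square was at (13.3, 13.8) in frame 1 and (10.3, 14.3) in frame 2.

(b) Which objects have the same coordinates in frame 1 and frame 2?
the brown triangle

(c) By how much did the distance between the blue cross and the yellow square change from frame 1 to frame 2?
-4.1

Distance in frame 1: 12.1. Distance in frame 2: 8.0.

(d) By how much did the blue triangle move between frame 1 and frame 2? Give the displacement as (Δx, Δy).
(-0.9, -2.1)

The blue triangle was at (11.5, 11.3) in frame 1 and (10.6, 9.2) in frame 2.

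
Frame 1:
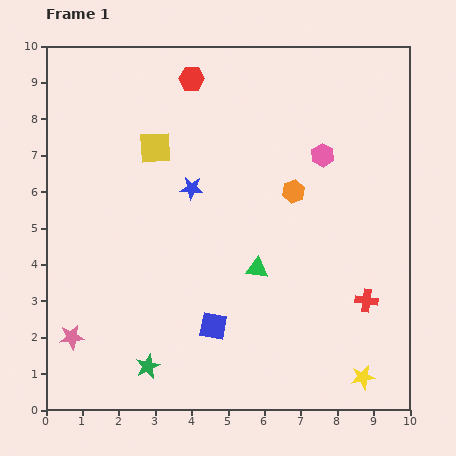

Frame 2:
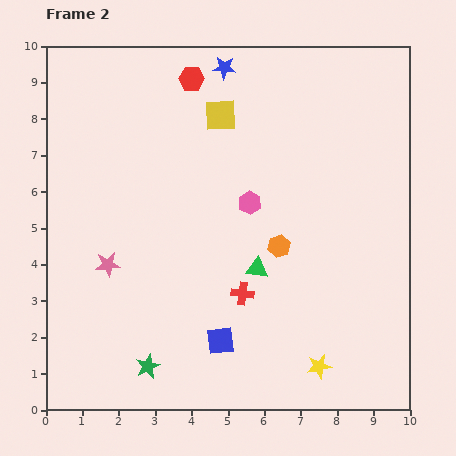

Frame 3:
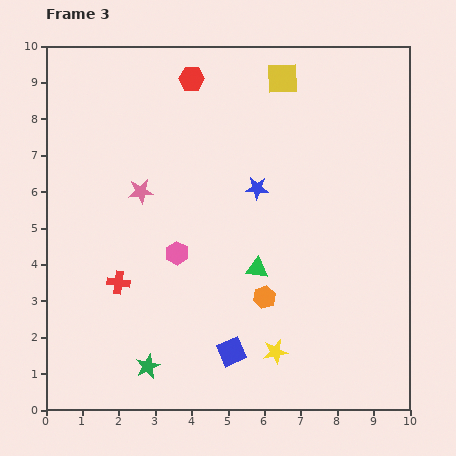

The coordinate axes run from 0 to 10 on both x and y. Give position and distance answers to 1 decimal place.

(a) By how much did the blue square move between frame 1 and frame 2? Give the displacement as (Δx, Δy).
(0.2, -0.4)

The blue square was at (4.6, 2.3) in frame 1 and (4.8, 1.9) in frame 2.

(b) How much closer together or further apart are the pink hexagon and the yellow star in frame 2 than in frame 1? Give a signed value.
-1.3

Distance in frame 1: 6.2. Distance in frame 2: 4.9.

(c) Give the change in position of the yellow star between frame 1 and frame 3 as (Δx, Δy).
(-2.4, 0.7)

The yellow star was at (8.7, 0.9) in frame 1 and (6.3, 1.6) in frame 3.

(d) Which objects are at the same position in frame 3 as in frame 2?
the green triangle, the red hexagon, the green star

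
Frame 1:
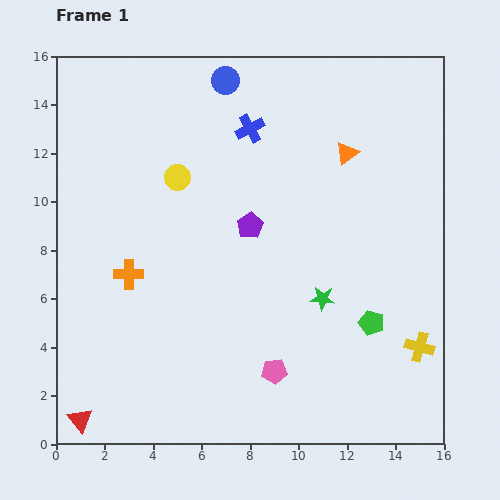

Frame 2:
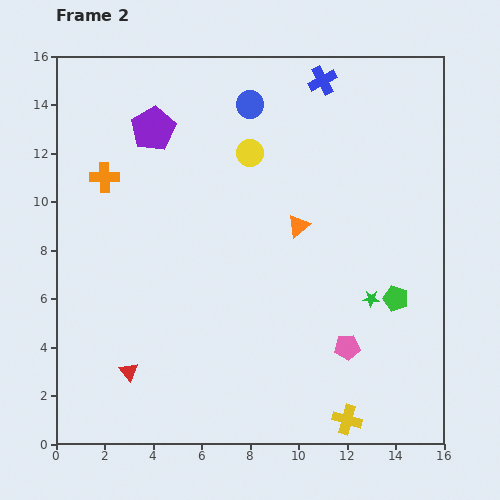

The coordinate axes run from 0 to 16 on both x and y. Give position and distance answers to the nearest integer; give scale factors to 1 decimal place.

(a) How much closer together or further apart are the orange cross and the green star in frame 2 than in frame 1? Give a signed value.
+4

Distance in frame 1: 8. Distance in frame 2: 12.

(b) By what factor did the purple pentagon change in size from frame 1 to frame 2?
1.7×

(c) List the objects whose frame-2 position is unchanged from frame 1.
none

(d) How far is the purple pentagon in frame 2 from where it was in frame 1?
6

The purple pentagon moved from (8, 9) to (4, 13), a distance of √(4² + 4²) ≈ 6.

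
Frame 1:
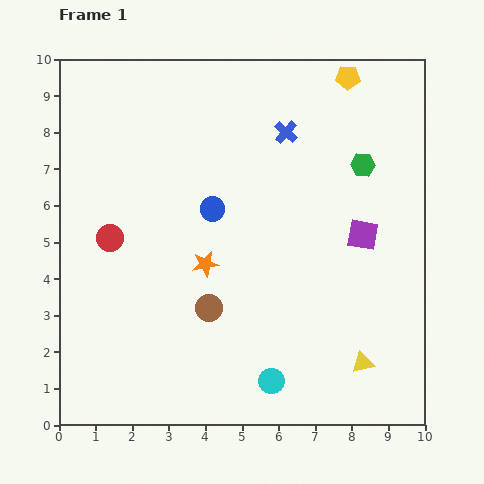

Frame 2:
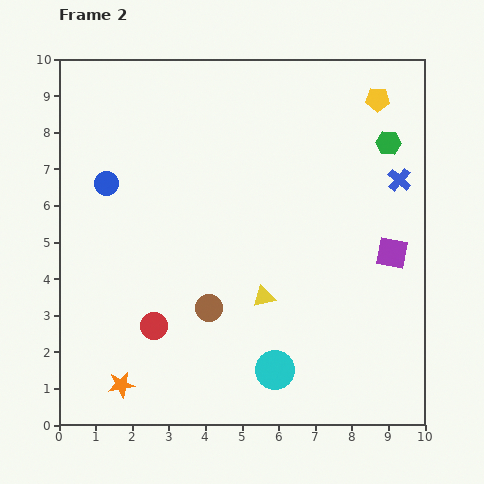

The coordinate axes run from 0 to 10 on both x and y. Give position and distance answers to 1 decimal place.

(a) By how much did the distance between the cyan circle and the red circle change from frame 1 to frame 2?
-2.4

Distance in frame 1: 5.9. Distance in frame 2: 3.5.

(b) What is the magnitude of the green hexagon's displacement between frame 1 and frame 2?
0.9

The green hexagon moved from (8.3, 7.1) to (9.0, 7.7), a distance of √(0.7² + 0.6²) ≈ 0.9.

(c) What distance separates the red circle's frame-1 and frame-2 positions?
2.7

The red circle moved from (1.4, 5.1) to (2.6, 2.7), a distance of √(1.2² + 2.4²) ≈ 2.7.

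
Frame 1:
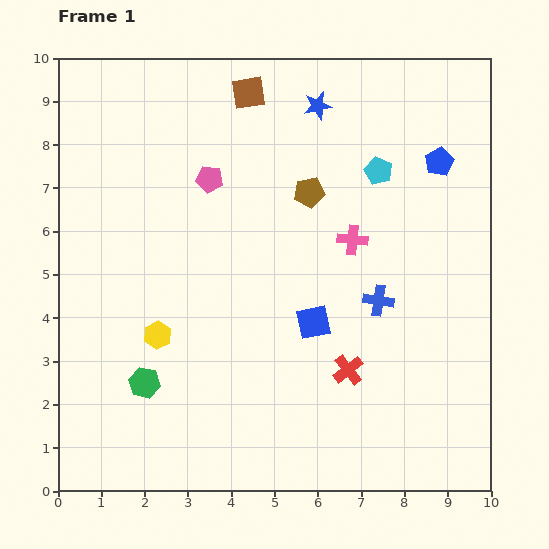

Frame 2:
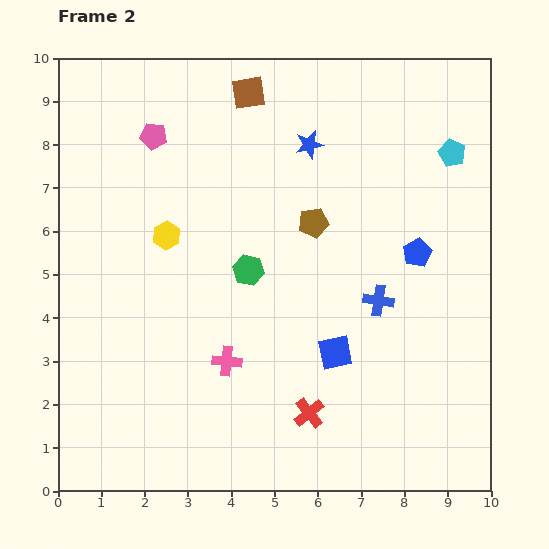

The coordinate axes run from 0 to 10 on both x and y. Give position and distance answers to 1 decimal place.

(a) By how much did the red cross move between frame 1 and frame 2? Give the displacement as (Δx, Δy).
(-0.9, -1.0)

The red cross was at (6.7, 2.8) in frame 1 and (5.8, 1.8) in frame 2.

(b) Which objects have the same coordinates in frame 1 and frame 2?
the brown square, the blue cross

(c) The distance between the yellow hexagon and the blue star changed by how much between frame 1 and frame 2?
-2.6

Distance in frame 1: 6.5. Distance in frame 2: 3.9.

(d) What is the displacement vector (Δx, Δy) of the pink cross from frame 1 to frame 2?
(-2.9, -2.8)

The pink cross was at (6.8, 5.8) in frame 1 and (3.9, 3.0) in frame 2.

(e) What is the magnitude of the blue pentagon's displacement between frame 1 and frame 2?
2.2

The blue pentagon moved from (8.8, 7.6) to (8.3, 5.5), a distance of √(0.5² + 2.1²) ≈ 2.2.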